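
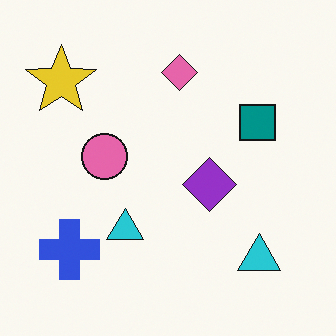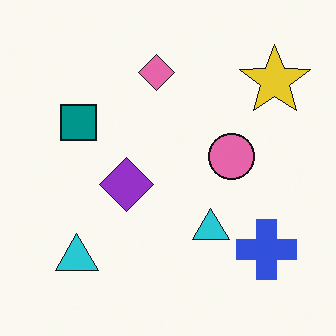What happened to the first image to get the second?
Flipped horizontally (left ↔ right).

The yellow star is in the top-left of the first image and the top-right of the second — shapes on opposite sides of the vertical midline have swapped in a mirror flip.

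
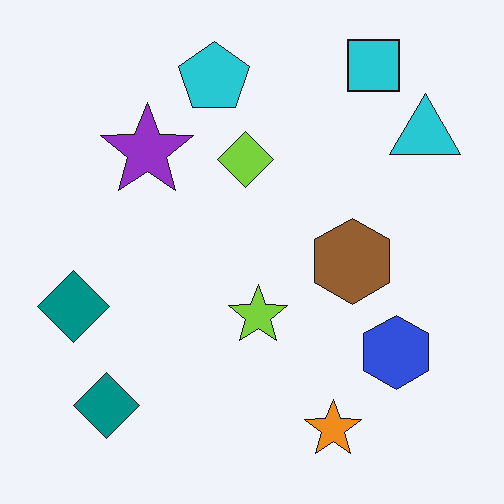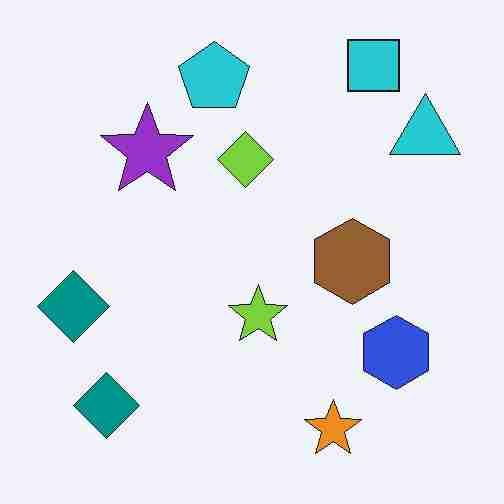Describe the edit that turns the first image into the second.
It was degraded with heavy JPEG compression.

Blocky 8×8 compression artifacts appear around shape edges and the flat background shows ringing — characteristic JPEG degradation.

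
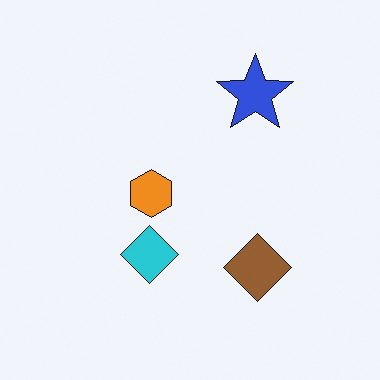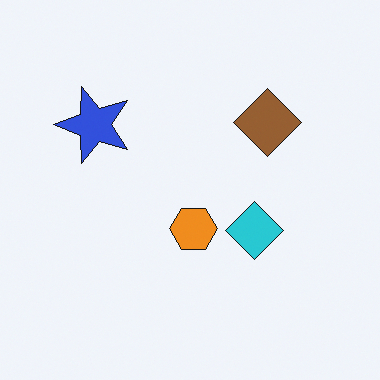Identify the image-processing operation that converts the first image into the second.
This is the original image rotated 90° counter-clockwise.

The blue star sits in the top-right of the first image and the top-left of the second — consistent with a whole-image 90° counter-clockwise rotation.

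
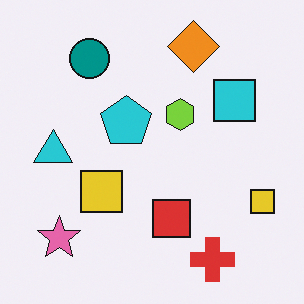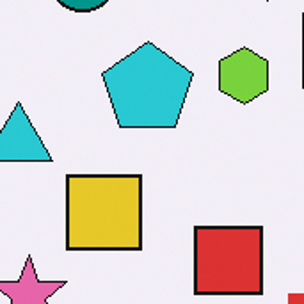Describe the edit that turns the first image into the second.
Cropped tightly and scaled back up.

The visible shapes are larger and the field of view is narrower; shapes near the original edges may be partly or wholly outside the frame — a crop-and-rescale.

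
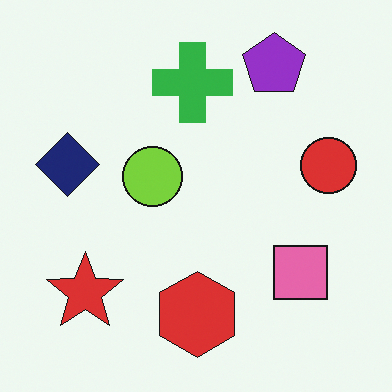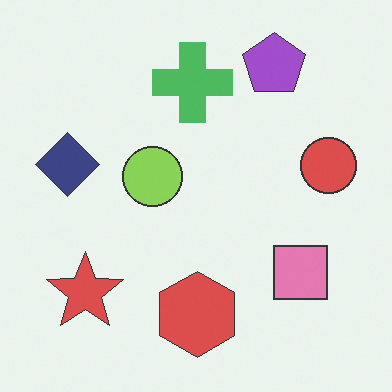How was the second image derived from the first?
This is the original image given slightly reduced contrast.

Tones are pushed toward mid-grey across the whole image — a global contrast change.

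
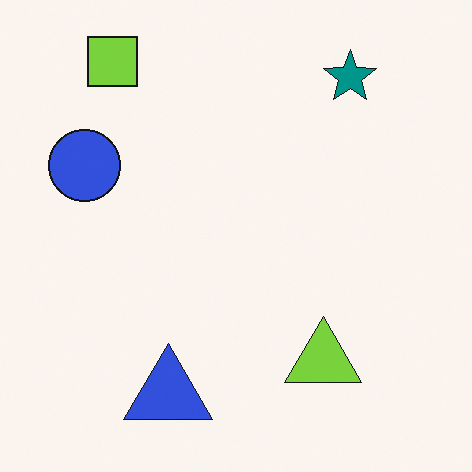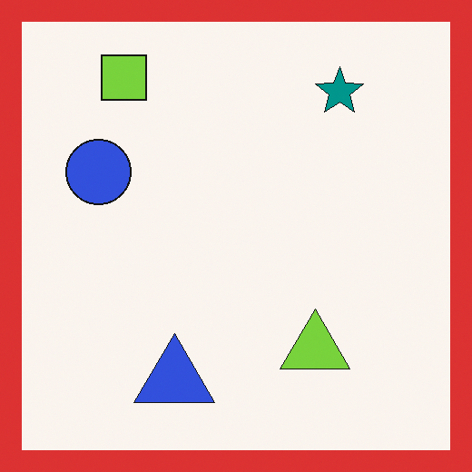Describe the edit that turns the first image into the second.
The transformation is: framed with a red border.

A solid red frame runs around the edge of the second image, with the content slightly shrunk inside it.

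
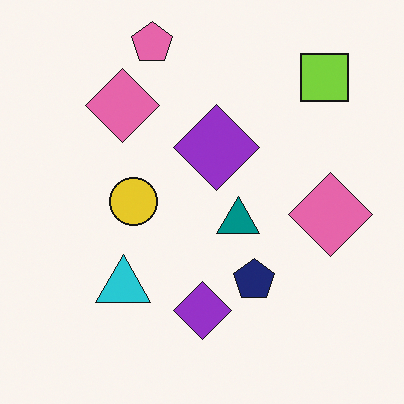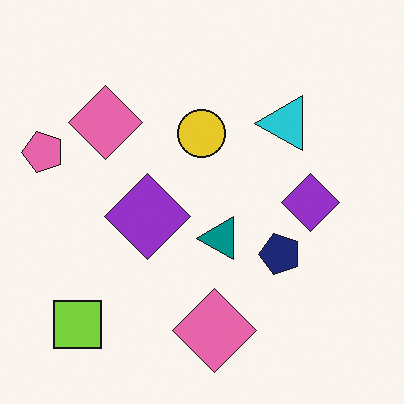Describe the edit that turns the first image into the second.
Transposed (reflected across the top-left ↔ bottom-right diagonal).

Shapes have swapped their row and column positions — what was in the top-right is now in the bottom-left — a diagonal reflection.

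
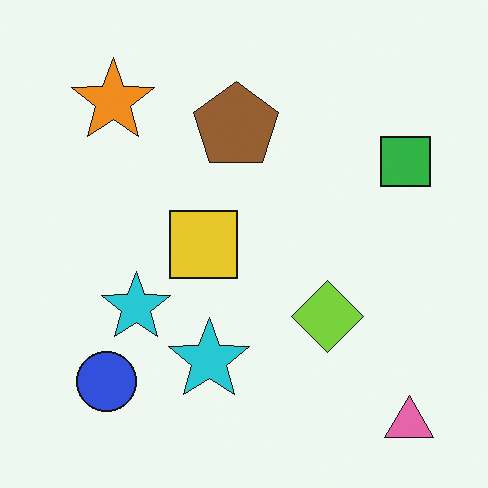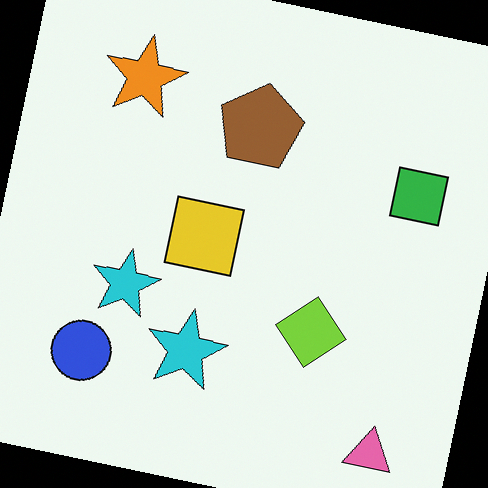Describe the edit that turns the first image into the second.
The image was rotated clockwise by a small amount.

Every shape is tilted by the same angle and the image corners show triangular fill wedges — a whole-image rotation by a non-right angle.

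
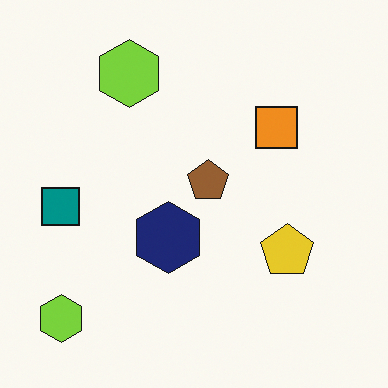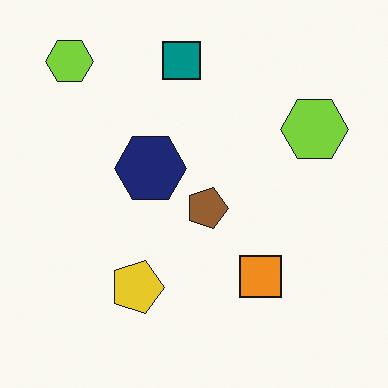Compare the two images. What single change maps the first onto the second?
The image was rotated 90° clockwise.

The teal square sits in the left of the first image and the top of the second — consistent with a whole-image 90° clockwise rotation.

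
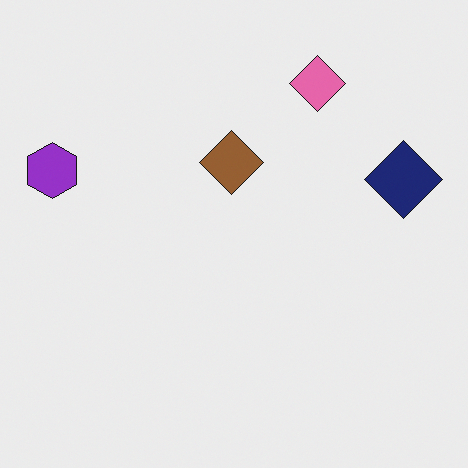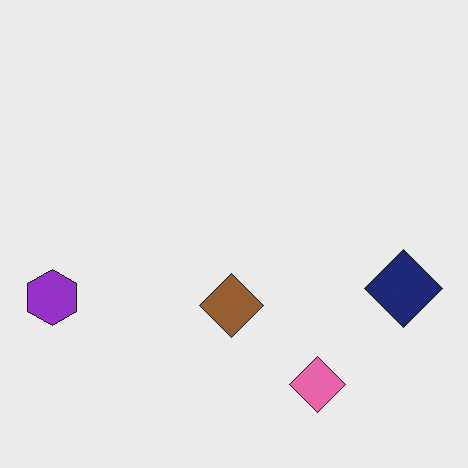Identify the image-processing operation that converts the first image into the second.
Flipped vertically (top ↔ bottom).

The pink diamond is in the top-right of the first image and the bottom-right of the second — shapes on opposite sides of the horizontal midline have swapped in a mirror flip.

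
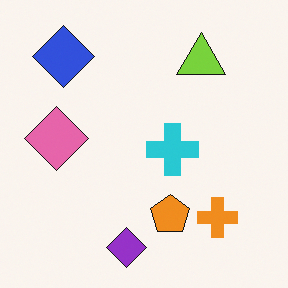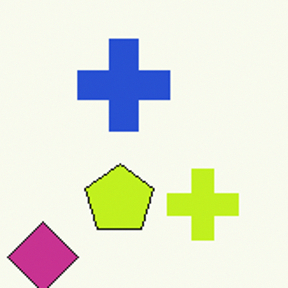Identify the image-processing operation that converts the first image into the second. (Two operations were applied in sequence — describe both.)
The transformation is: hue-shifted by a small amount, then cropped tightly and scaled back up.

Every shape's color has rotated by the same amount around the hue wheel — a uniform hue shift. The visible shapes are larger and the field of view is narrower; shapes near the original edges may be partly or wholly outside the frame — a crop-and-rescale.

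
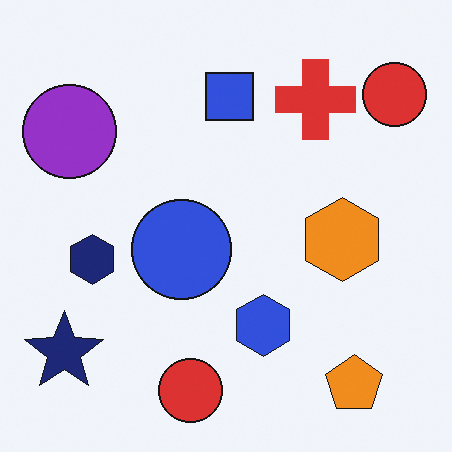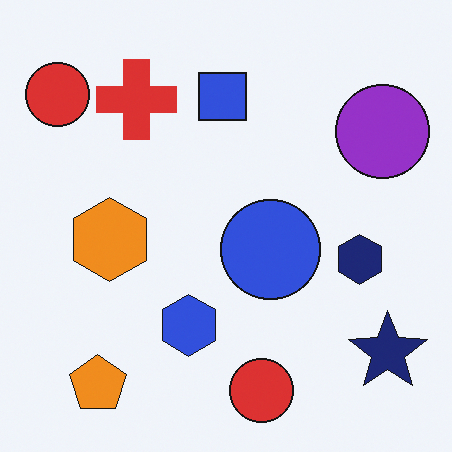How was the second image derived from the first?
The second image is the first flipped horizontally (left ↔ right).

The navy star is in the bottom-left of the first image and the bottom-right of the second — shapes on opposite sides of the vertical midline have swapped in a mirror flip.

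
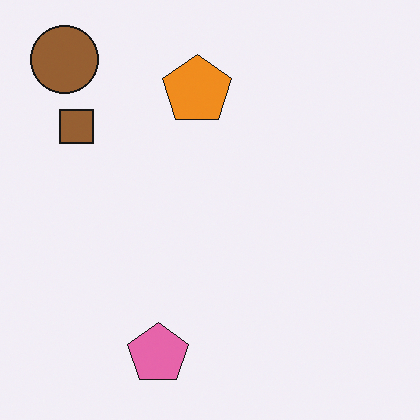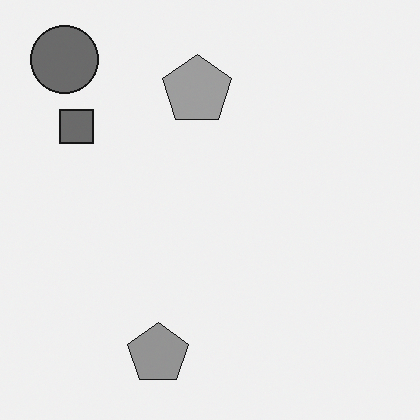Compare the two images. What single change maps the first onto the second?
This is the original image converted to grayscale.

All color is removed — every shape is now a shade of grey.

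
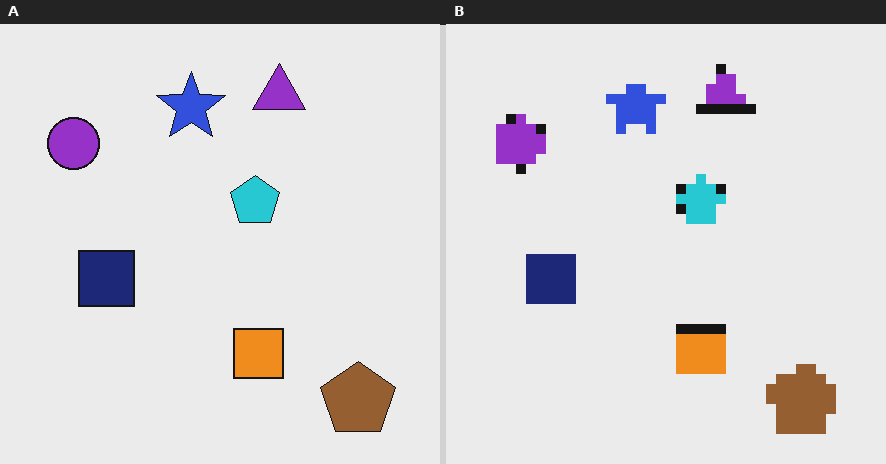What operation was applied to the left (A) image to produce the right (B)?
It was heavily pixelated into large blocks.

Shapes are reduced to large square blocks; fine edges and outlines are lost — a downscale-then-upscale (mosaic) effect.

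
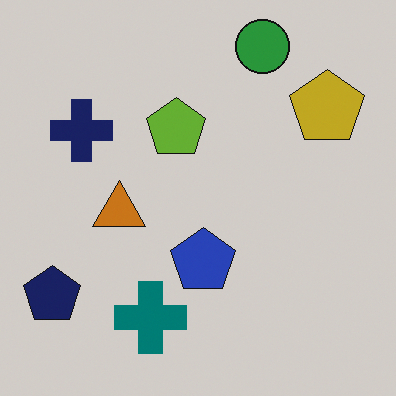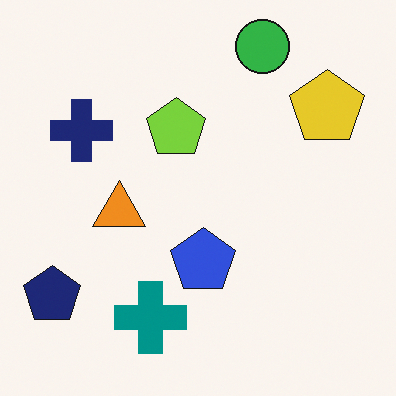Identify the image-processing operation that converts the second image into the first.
Darkened a little.

Every pixel — background and shapes alike — is uniformly darkened.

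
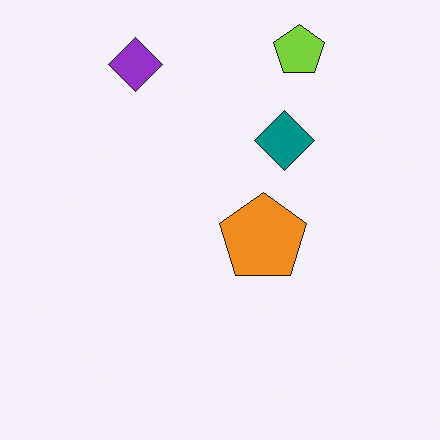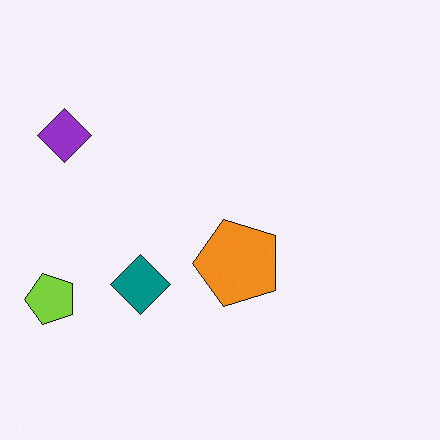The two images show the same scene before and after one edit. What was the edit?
The second image is the first transposed (reflected across the top-left ↔ bottom-right diagonal).

Shapes have swapped their row and column positions — what was in the top-right is now in the bottom-left — a diagonal reflection.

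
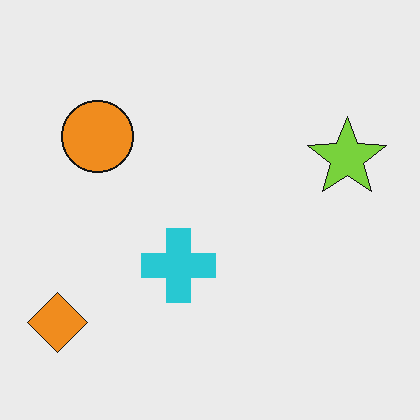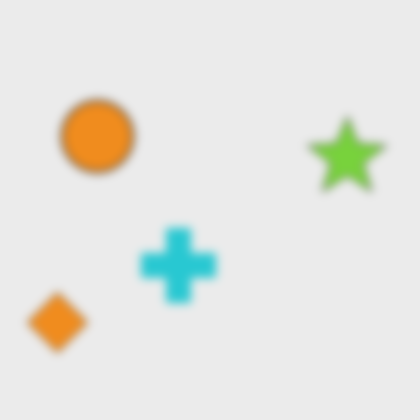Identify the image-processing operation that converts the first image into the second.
Noticeably gaussian-blurred.

Shape edges and outlines are uniformly softened across the whole image.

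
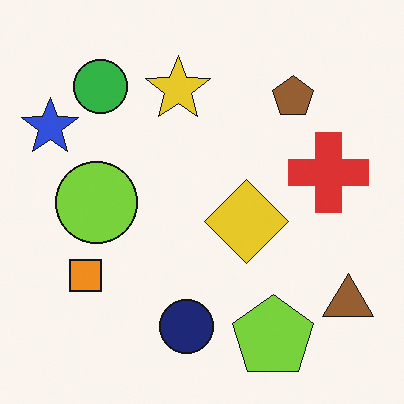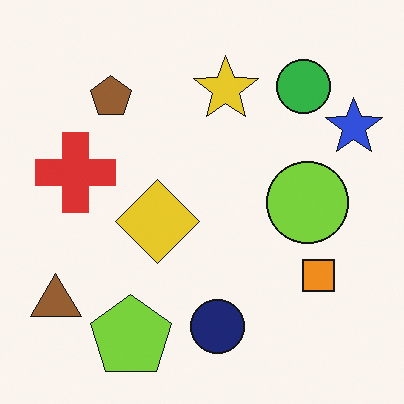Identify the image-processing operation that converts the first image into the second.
The transformation is: flipped horizontally (left ↔ right).

The blue star is in the top-left of the first image and the top-right of the second — shapes on opposite sides of the vertical midline have swapped in a mirror flip.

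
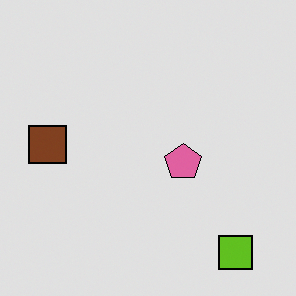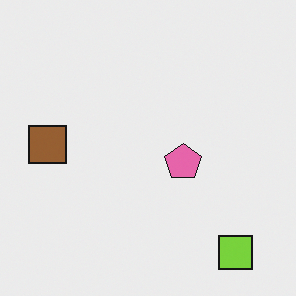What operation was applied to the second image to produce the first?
Moderately posterized.

Each flat color has snapped to a coarser quantized level — most visibly, the near-white background has dropped to a flat grey.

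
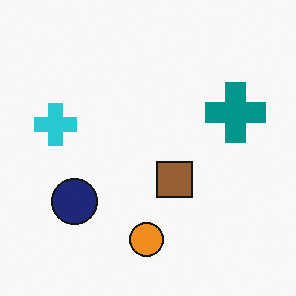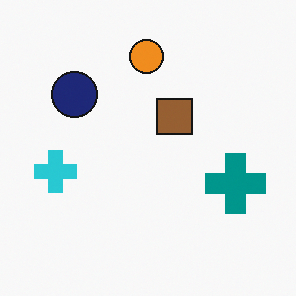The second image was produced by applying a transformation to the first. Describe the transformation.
The second image is the first flipped vertically (top ↔ bottom).

The orange circle is in the bottom of the first image and the top of the second — shapes on opposite sides of the horizontal midline have swapped in a mirror flip.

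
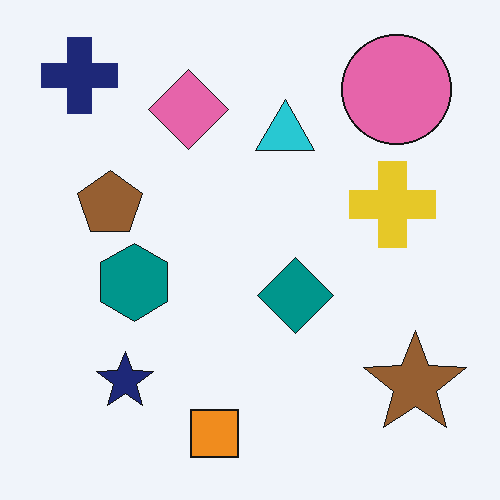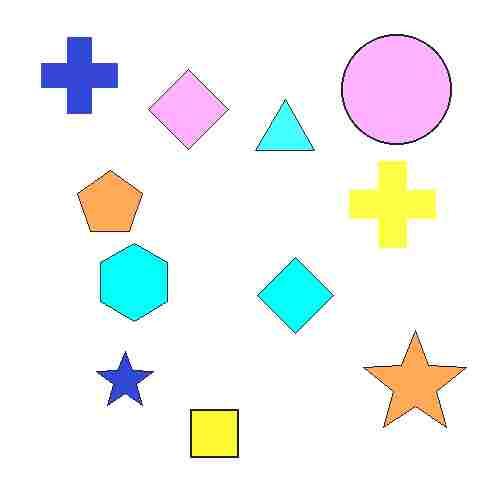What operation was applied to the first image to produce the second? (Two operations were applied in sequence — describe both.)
Noticeably brightened, then heavily JPEG-compressed with obvious blocking artifacts.

Every pixel — background and shapes alike — is uniformly brightened. Blocky 8×8 compression artifacts appear around shape edges and the flat background shows ringing — characteristic JPEG degradation.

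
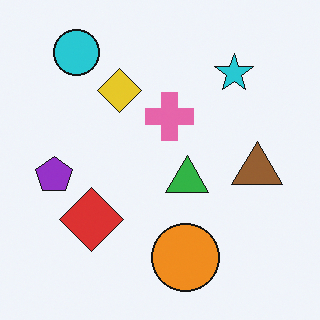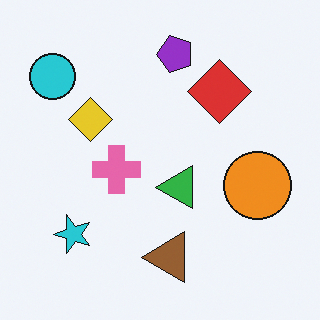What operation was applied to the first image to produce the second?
Transposed (reflected across the top-left ↔ bottom-right diagonal).

Shapes have swapped their row and column positions — what was in the top-right is now in the bottom-left — a diagonal reflection.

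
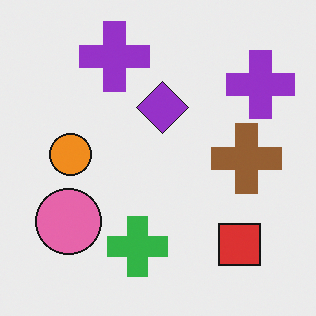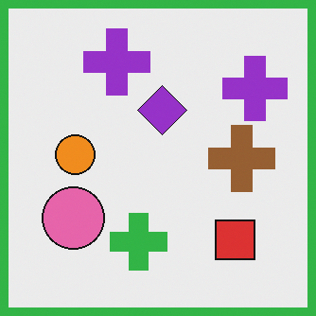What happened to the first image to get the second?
The image was framed with a green border.

A solid green frame runs around the edge of the second image, with the content slightly shrunk inside it.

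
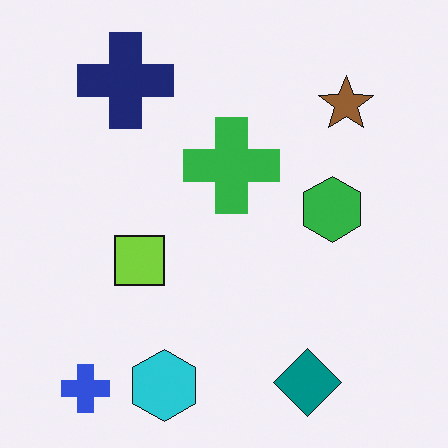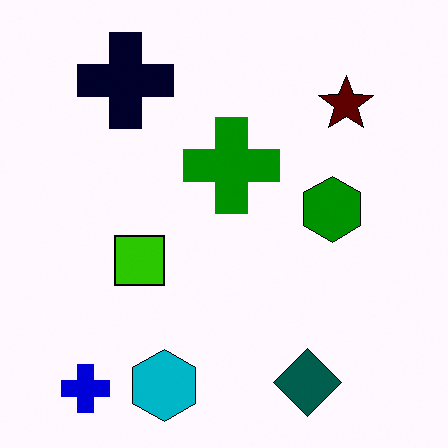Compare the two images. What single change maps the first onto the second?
The transformation is: given much higher contrast.

Tones are pushed away from mid-grey across the whole image — a global contrast change.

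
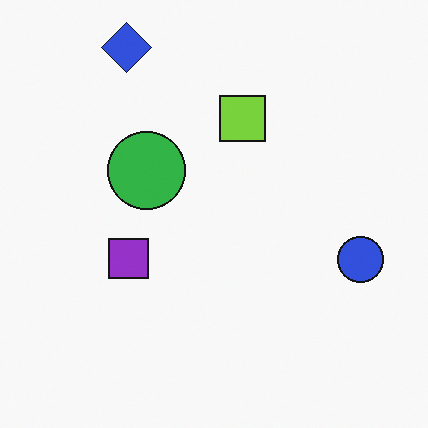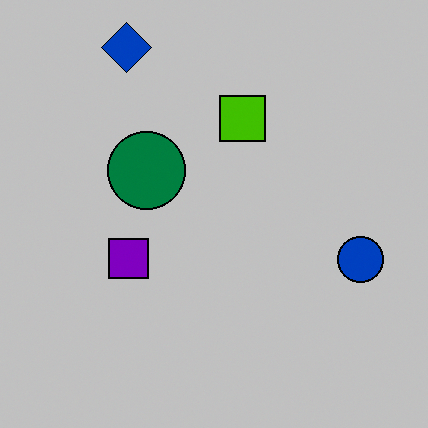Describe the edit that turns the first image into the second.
The second image is the first aggressively posterized.

Each flat color has snapped to a coarser quantized level — most visibly, the near-white background has dropped to a flat grey.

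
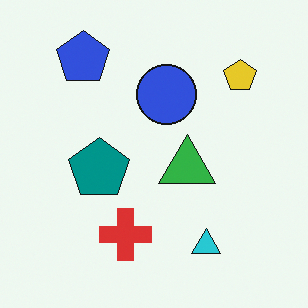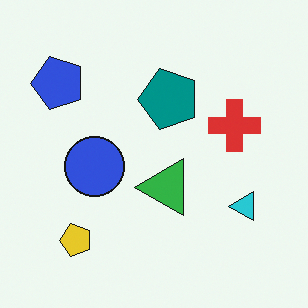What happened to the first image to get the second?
The transformation is: transposed (reflected across the top-left ↔ bottom-right diagonal).

Shapes have swapped their row and column positions — what was in the top-right is now in the bottom-left — a diagonal reflection.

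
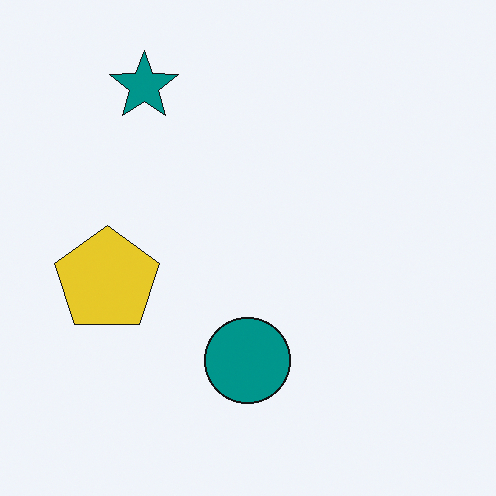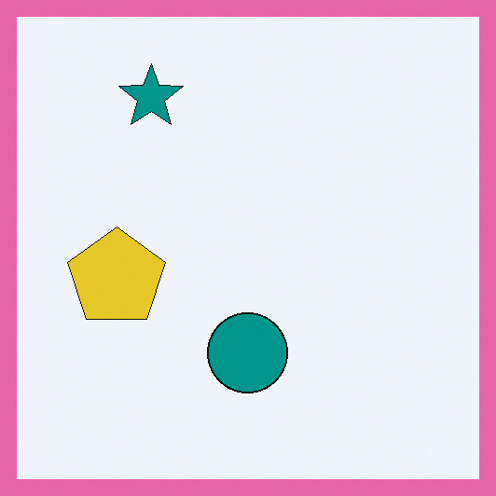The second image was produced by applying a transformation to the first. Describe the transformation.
The image was framed with a pink border.

A solid pink frame runs around the edge of the second image, with the content slightly shrunk inside it.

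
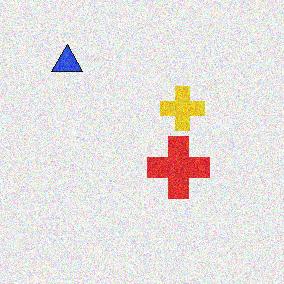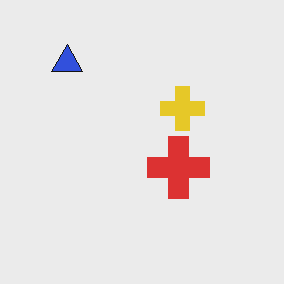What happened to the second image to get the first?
The transformation is: degraded with moderate additive noise.

Random speckle covers the whole image, including the flat background.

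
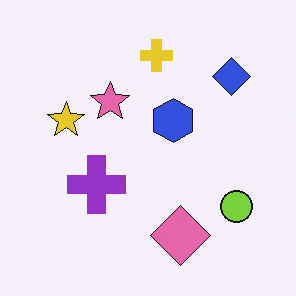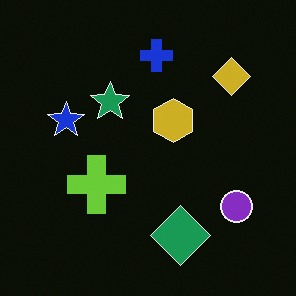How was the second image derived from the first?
The second image is the first color-inverted (negative).

The light background has become dark and every shape's color is its complement — a photographic negative.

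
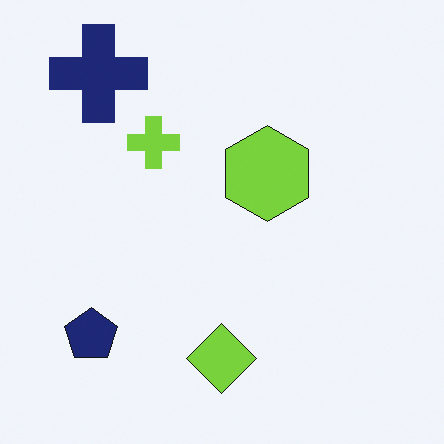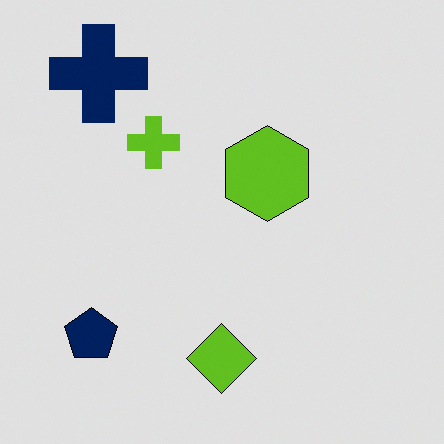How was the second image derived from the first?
It was posterized to a reduced palette.

Each flat color has snapped to a coarser quantized level — most visibly, the near-white background has dropped to a flat grey.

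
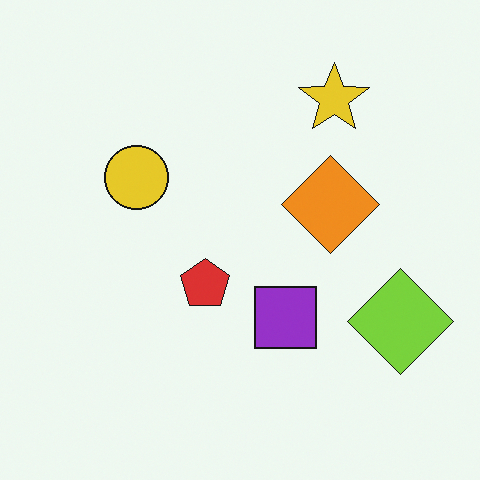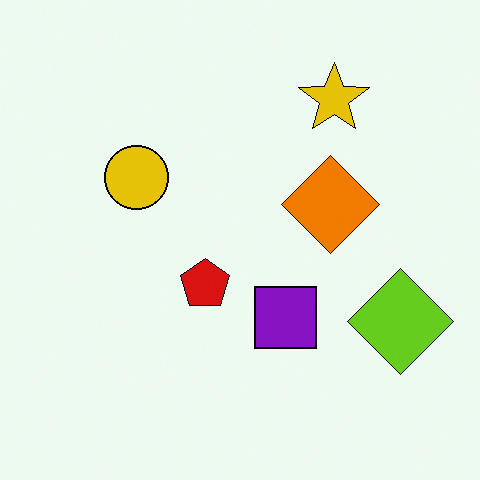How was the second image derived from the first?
Given slightly increased contrast.

Tones are pushed away from mid-grey across the whole image — a global contrast change.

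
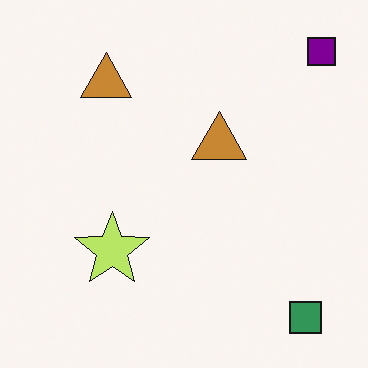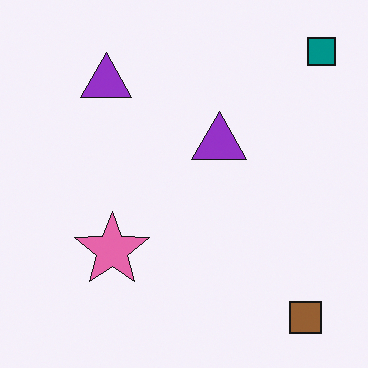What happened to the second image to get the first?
It was hue-shifted by a moderate amount.

Every shape's color has rotated by the same amount around the hue wheel — a uniform hue shift.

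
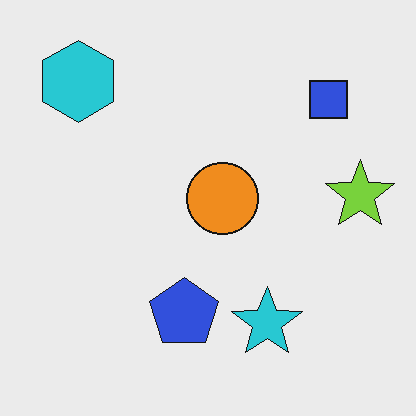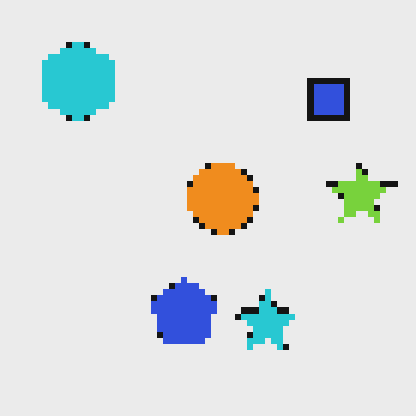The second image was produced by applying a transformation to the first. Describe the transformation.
The second image is the first moderately pixelated.

Shapes are reduced to large square blocks; fine edges and outlines are lost — a downscale-then-upscale (mosaic) effect.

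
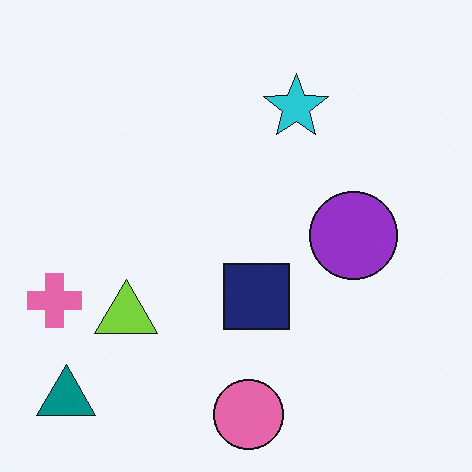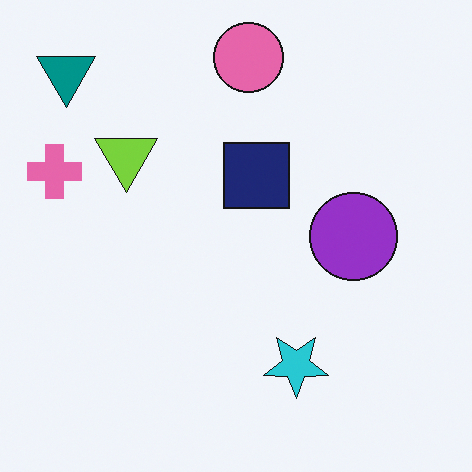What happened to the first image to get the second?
The image was flipped vertically (top ↔ bottom).

The pink circle is in the bottom of the first image and the top of the second — shapes on opposite sides of the horizontal midline have swapped in a mirror flip.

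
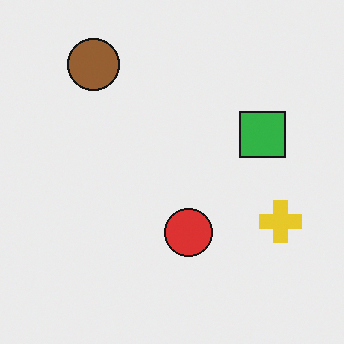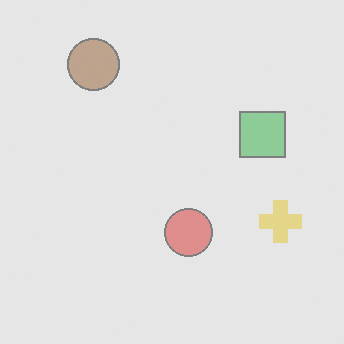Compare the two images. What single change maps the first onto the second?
This is the original image washed out (contrast reduced).

Tones are pushed toward mid-grey across the whole image — a global contrast change.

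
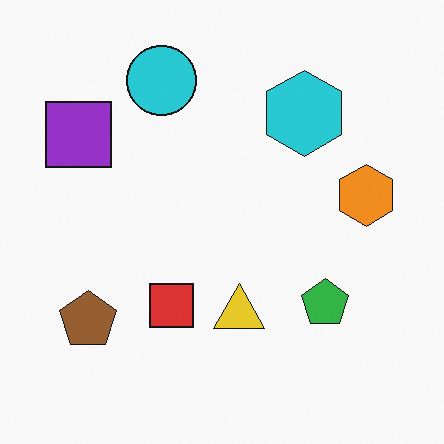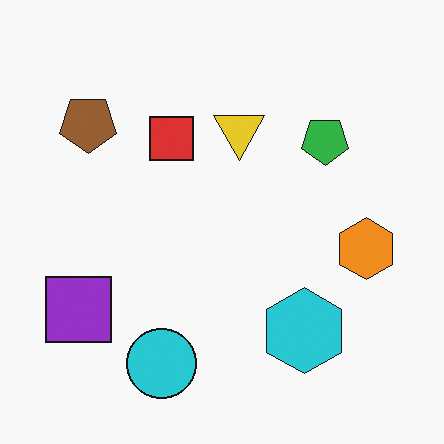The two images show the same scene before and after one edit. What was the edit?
Flipped vertically (top ↔ bottom).

The cyan circle is in the top of the first image and the bottom of the second — shapes on opposite sides of the horizontal midline have swapped in a mirror flip.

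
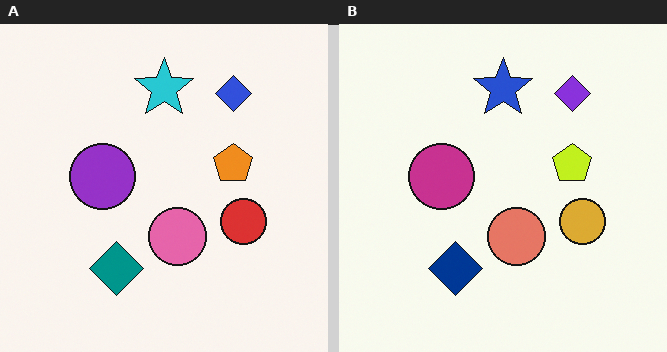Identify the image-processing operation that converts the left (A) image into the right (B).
The transformation is: hue-shifted by a small amount.

Every shape's color has rotated by the same amount around the hue wheel — a uniform hue shift.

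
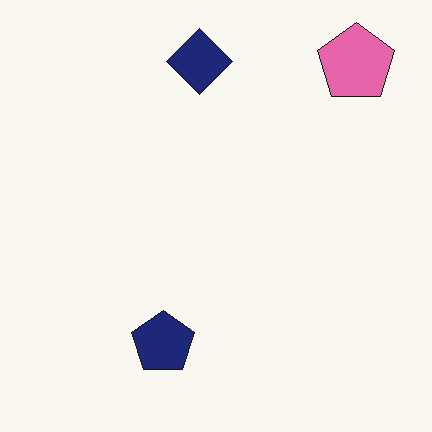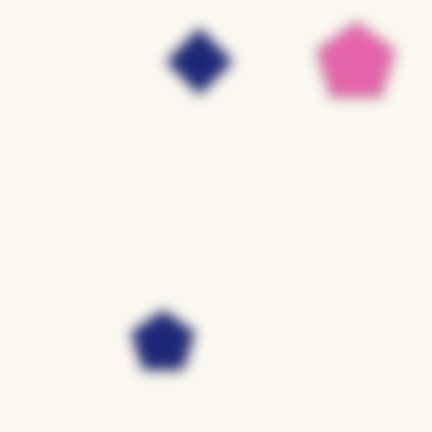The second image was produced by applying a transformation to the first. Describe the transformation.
It was strongly gaussian-blurred.

Shape edges and outlines are uniformly softened across the whole image.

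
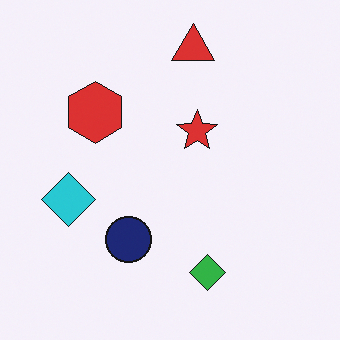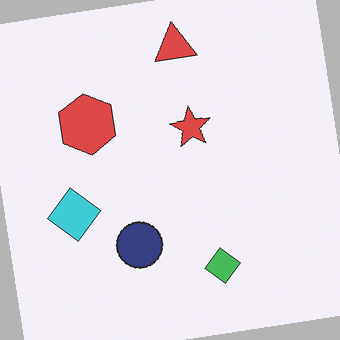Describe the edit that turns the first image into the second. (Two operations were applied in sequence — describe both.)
This is the original image given slightly reduced contrast, then rotated counter-clockwise by a few degrees.

Tones are pushed toward mid-grey across the whole image — a global contrast change. Every shape is tilted by the same angle and the image corners show triangular fill wedges — a whole-image rotation by a non-right angle.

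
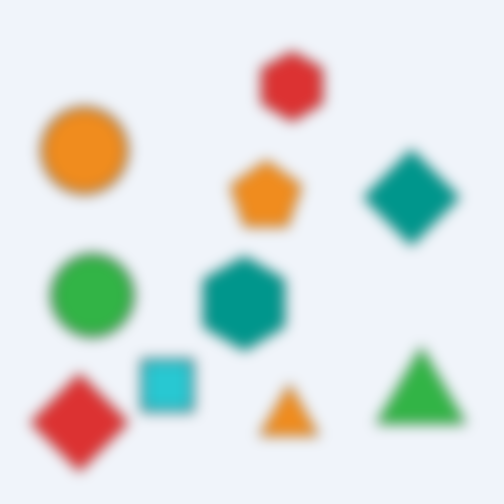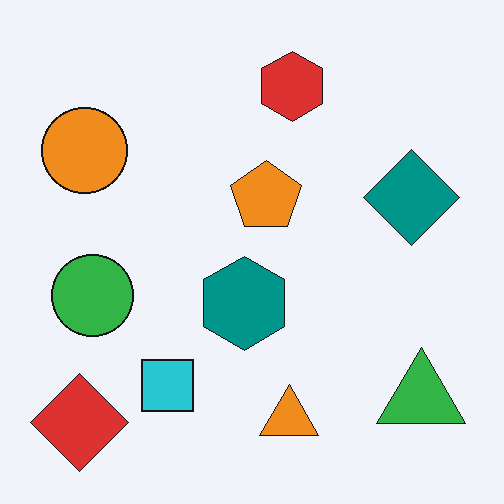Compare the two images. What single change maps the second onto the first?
The image was heavily blurred.

Shape edges and outlines are uniformly softened across the whole image.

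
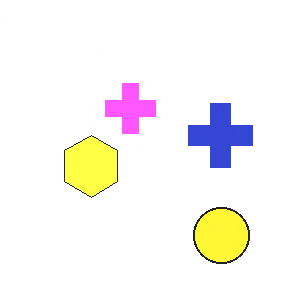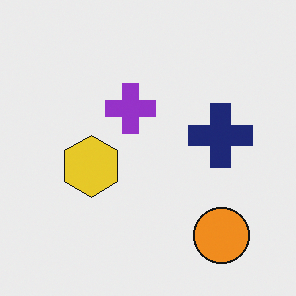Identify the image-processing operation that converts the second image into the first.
The first image is the second substantially brightened.

Every pixel — background and shapes alike — is uniformly brightened.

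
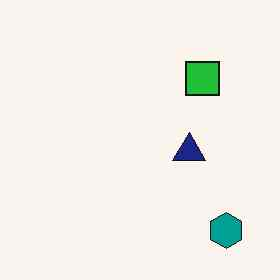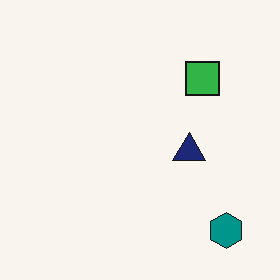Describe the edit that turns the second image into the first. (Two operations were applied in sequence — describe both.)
The transformation is: slightly oversaturated, then given moderate JPEG compression.

All colors are more vivid — a global saturation change. Blocky 8×8 compression artifacts appear around shape edges and the flat background shows ringing — characteristic JPEG degradation.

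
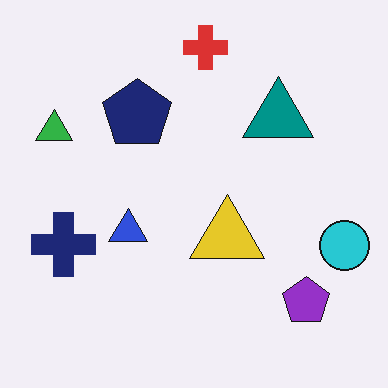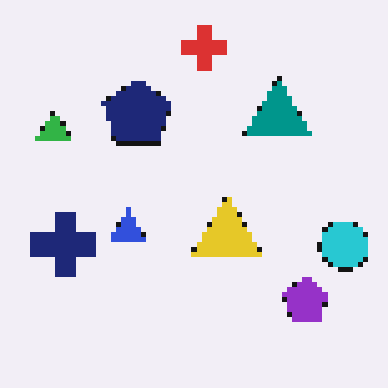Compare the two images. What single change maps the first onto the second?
The second image is the first mildly pixelated.

Shapes are reduced to large square blocks; fine edges and outlines are lost — a downscale-then-upscale (mosaic) effect.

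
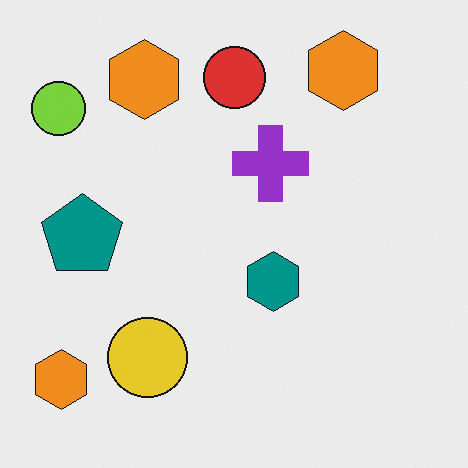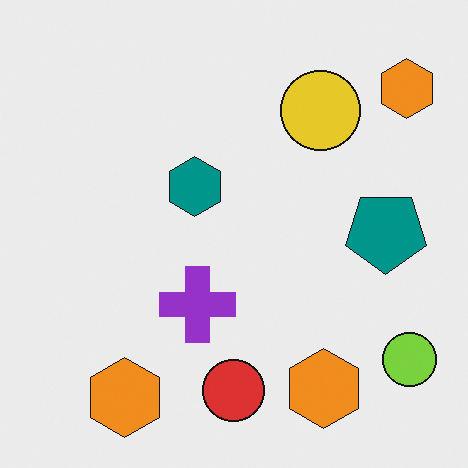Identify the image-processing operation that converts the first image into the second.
This is the original image rotated 180°.

The lime circle sits in the top-left of the first image and the bottom-right of the second — consistent with a whole-image 180° rotation.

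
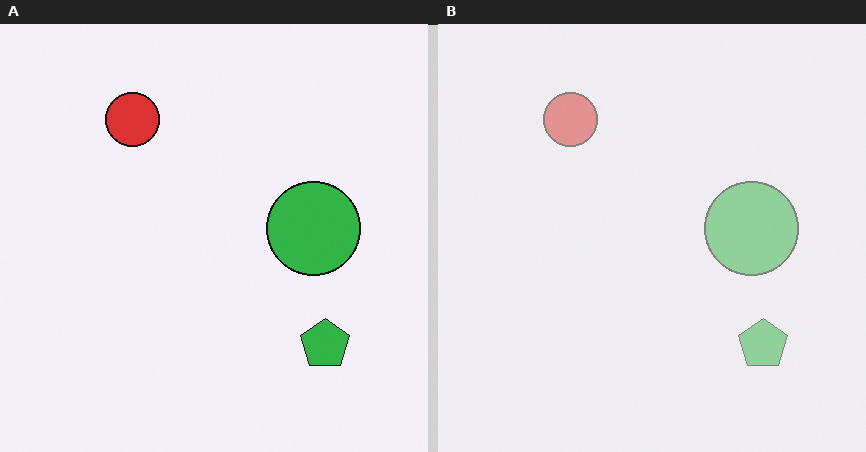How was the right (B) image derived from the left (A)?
It was washed out (contrast reduced).

Tones are pushed toward mid-grey across the whole image — a global contrast change.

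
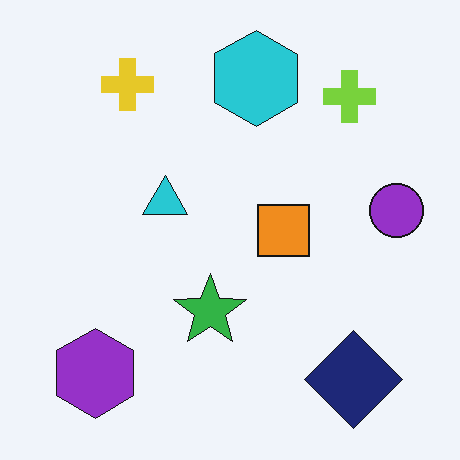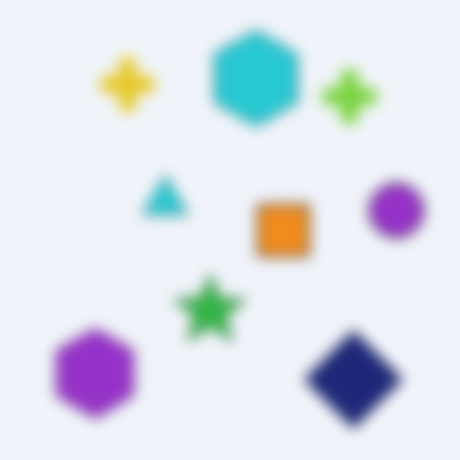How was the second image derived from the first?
The second image is the first heavily blurred.

Shape edges and outlines are uniformly softened across the whole image.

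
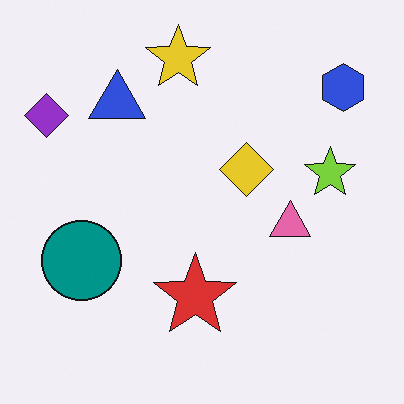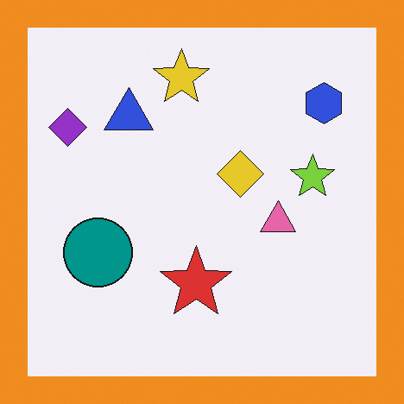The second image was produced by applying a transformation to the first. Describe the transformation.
This is the original image framed with a orange border.

A solid orange frame runs around the edge of the second image, with the content slightly shrunk inside it.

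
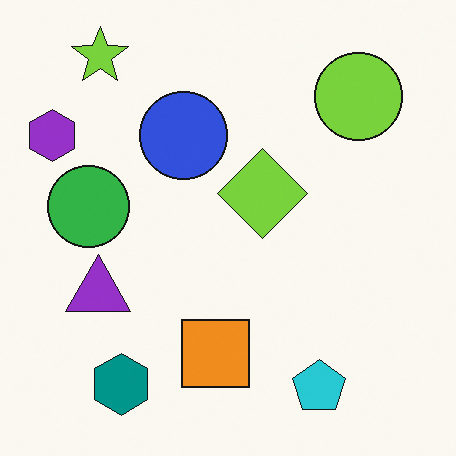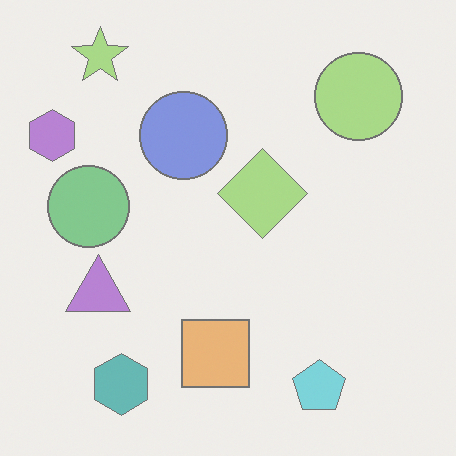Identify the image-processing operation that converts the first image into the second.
The transformation is: given much lower contrast.

Tones are pushed toward mid-grey across the whole image — a global contrast change.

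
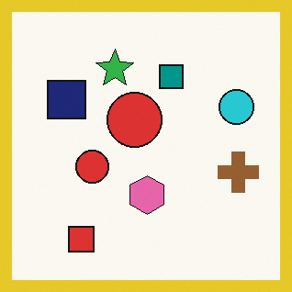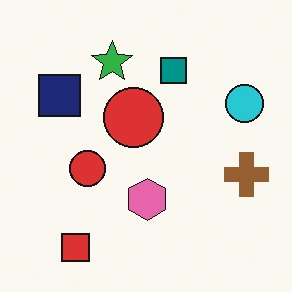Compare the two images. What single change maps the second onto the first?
The image was framed with a yellow border.

A solid yellow frame runs around the edge of the first image, with the content slightly shrunk inside it.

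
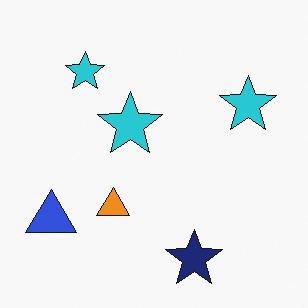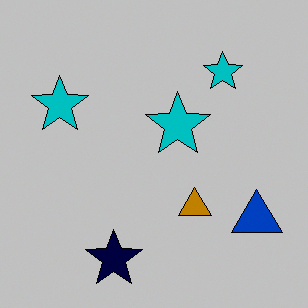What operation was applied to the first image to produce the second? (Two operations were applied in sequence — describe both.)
The second image is the first flipped horizontally (left ↔ right), then heavily posterized to just a handful of flat colors.

The blue triangle is in the bottom-left of the first image and the bottom-right of the second — shapes on opposite sides of the vertical midline have swapped in a mirror flip. Each flat color has snapped to a coarser quantized level — most visibly, the near-white background has dropped to a flat grey.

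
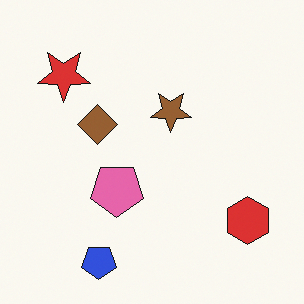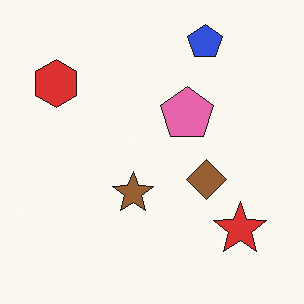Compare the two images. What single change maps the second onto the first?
The image was rotated 180°.

The blue pentagon sits in the top-right of the second image and the bottom-left of the first — consistent with a whole-image 180° rotation.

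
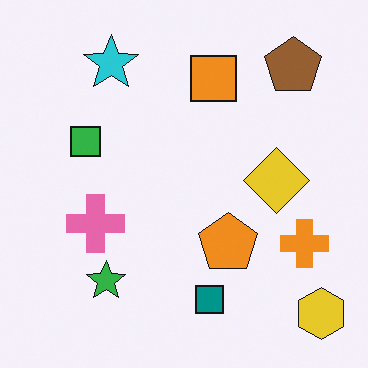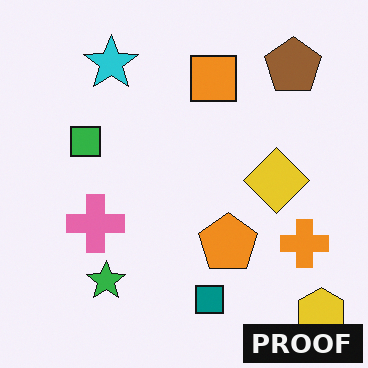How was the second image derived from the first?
The image was watermarked with the text "PROOF" in the lower-right corner.

A dark label reading "PROOF" appears in the lower-right corner.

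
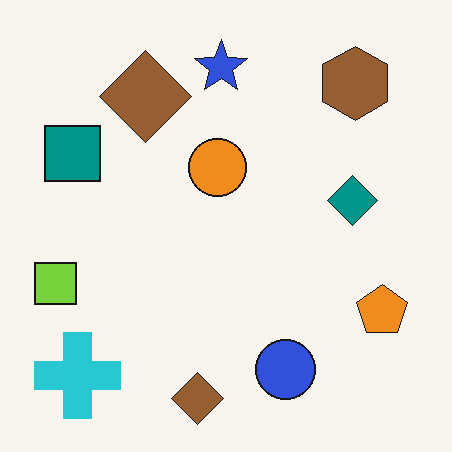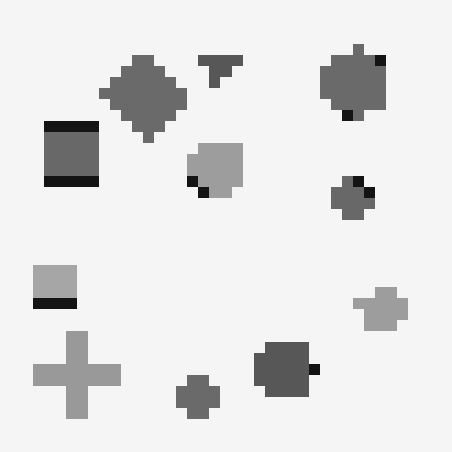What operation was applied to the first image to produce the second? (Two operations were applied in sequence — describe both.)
It was heavily pixelated into large blocks, then converted to grayscale.

Shapes are reduced to large square blocks; fine edges and outlines are lost — a downscale-then-upscale (mosaic) effect. All color is removed — every shape is now a shade of grey.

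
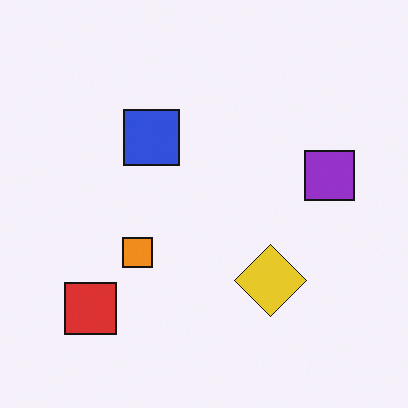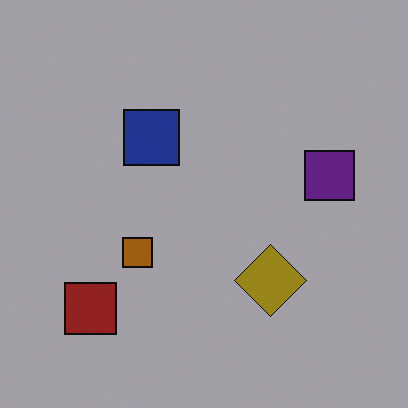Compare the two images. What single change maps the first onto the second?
The transformation is: darkened a lot.

Every pixel — background and shapes alike — is uniformly darkened.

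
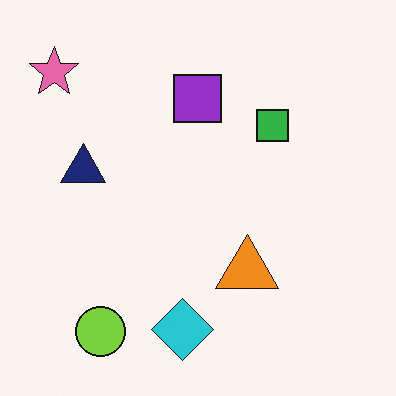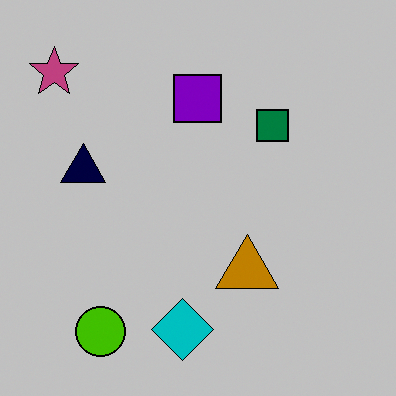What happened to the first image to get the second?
It was aggressively posterized.

Each flat color has snapped to a coarser quantized level — most visibly, the near-white background has dropped to a flat grey.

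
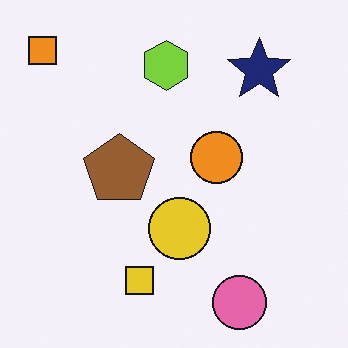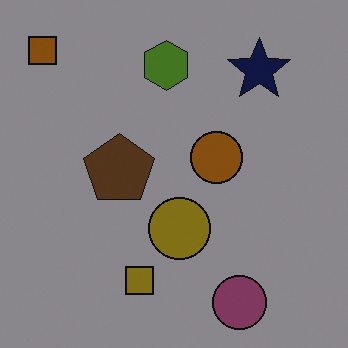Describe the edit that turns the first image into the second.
The image was substantially darkened.

Every pixel — background and shapes alike — is uniformly darkened.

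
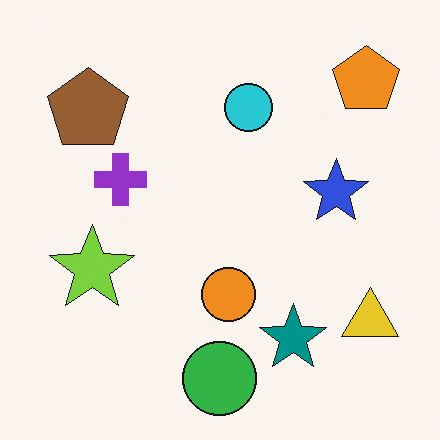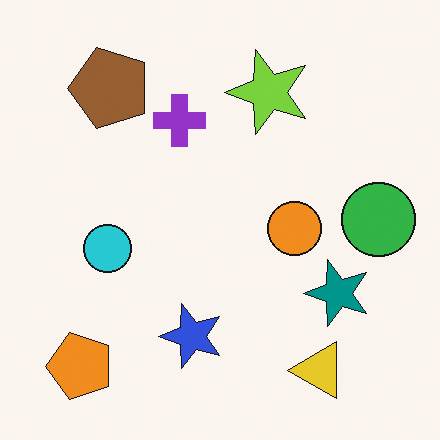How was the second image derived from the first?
Transposed (reflected across the top-left ↔ bottom-right diagonal).

Shapes have swapped their row and column positions — what was in the top-right is now in the bottom-left — a diagonal reflection.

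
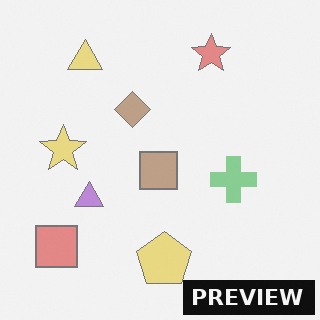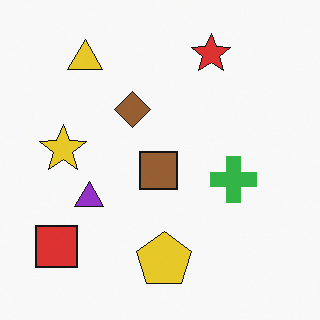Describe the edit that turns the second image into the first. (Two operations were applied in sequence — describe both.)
This is the original image given much lower contrast, then watermarked with the text "PREVIEW" in the lower-right corner.

Tones are pushed toward mid-grey across the whole image — a global contrast change. A dark label reading "PREVIEW" appears in the lower-right corner.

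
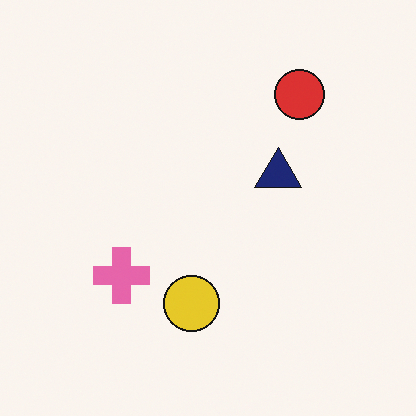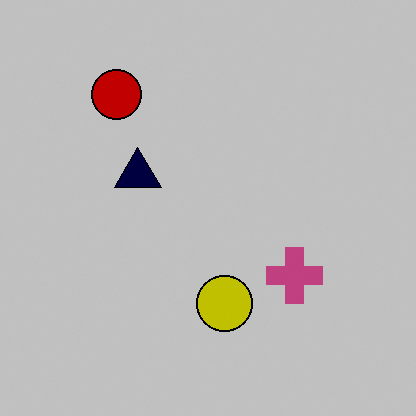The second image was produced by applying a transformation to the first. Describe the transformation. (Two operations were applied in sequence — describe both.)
This is the original image aggressively posterized, then flipped horizontally (left ↔ right).

Each flat color has snapped to a coarser quantized level — most visibly, the near-white background has dropped to a flat grey. The red circle is in the top-right of the first image and the top-left of the second — shapes on opposite sides of the vertical midline have swapped in a mirror flip.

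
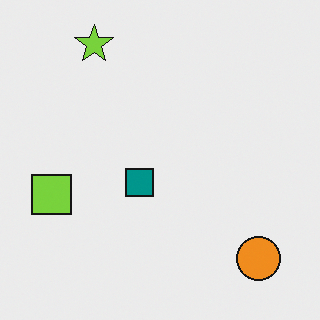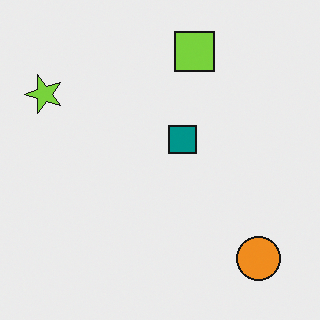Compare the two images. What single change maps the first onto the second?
It was transposed (reflected across the top-left ↔ bottom-right diagonal).

Shapes have swapped their row and column positions — what was in the top-right is now in the bottom-left — a diagonal reflection.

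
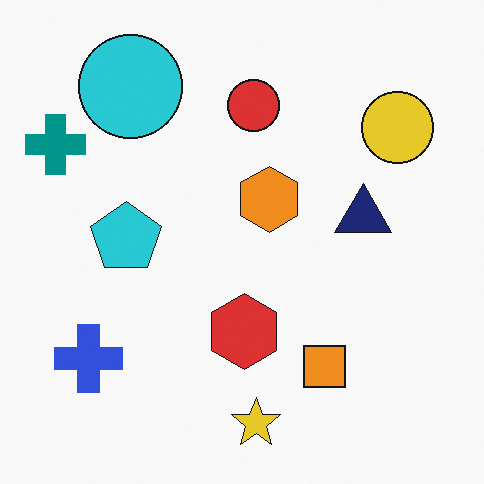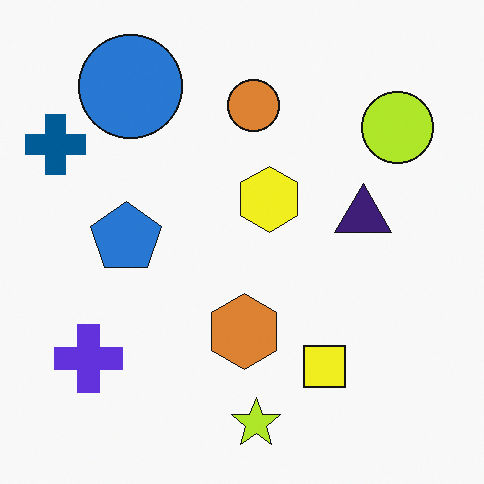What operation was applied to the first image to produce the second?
The second image is the first hue-shifted slightly.

Every shape's color has rotated by the same amount around the hue wheel — a uniform hue shift.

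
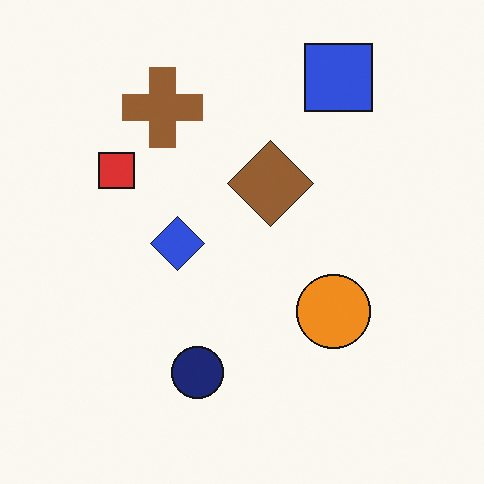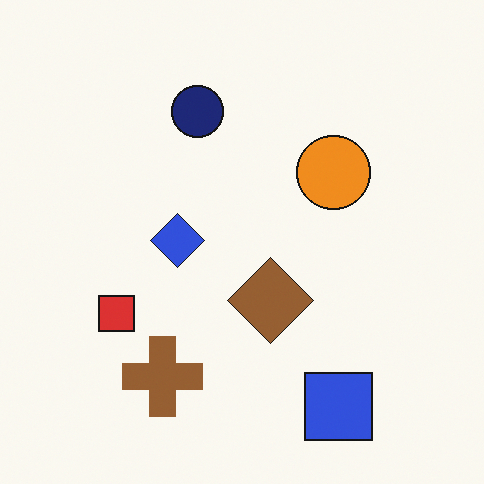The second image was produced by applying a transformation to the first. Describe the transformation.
It was flipped vertically (top ↔ bottom).

The blue square is in the top-right of the first image and the bottom-right of the second — shapes on opposite sides of the horizontal midline have swapped in a mirror flip.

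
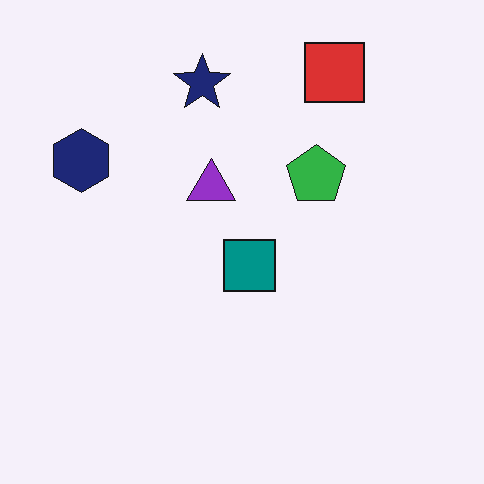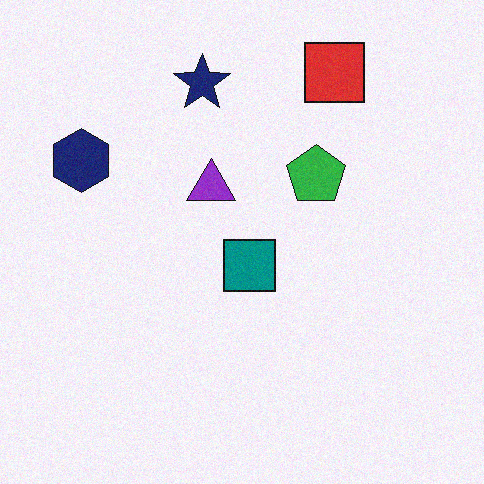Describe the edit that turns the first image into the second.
It was degraded with light additive noise.

Random speckle covers the whole image, including the flat background.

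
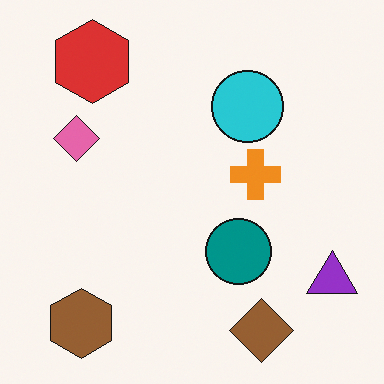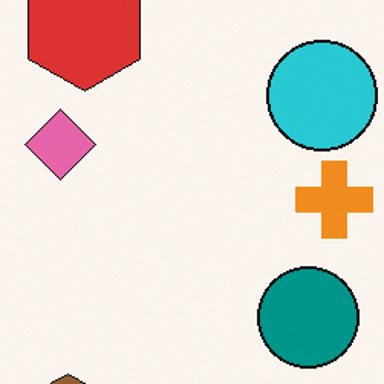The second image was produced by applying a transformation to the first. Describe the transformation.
This is the original image cropped slightly and scaled back up.

The visible shapes are larger and the field of view is narrower; shapes near the original edges may be partly or wholly outside the frame — a crop-and-rescale.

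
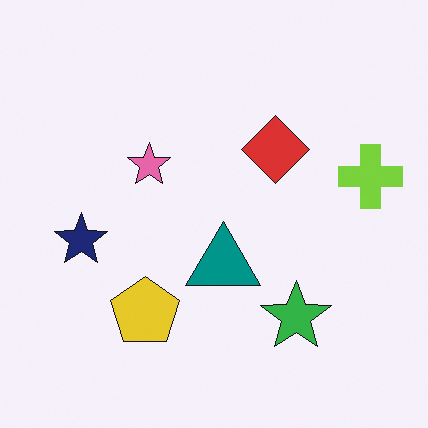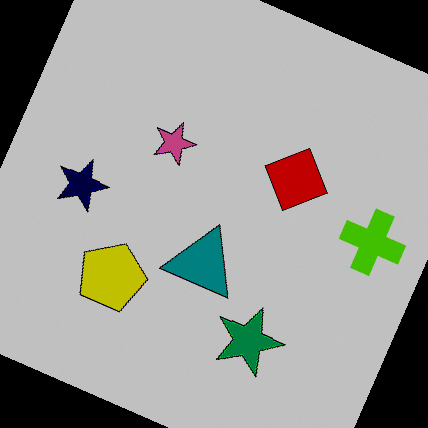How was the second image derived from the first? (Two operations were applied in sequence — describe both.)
The image was rotated clockwise by a moderate amount, then heavily posterized to just a handful of flat colors.

Every shape is tilted by the same angle and the image corners show triangular fill wedges — a whole-image rotation by a non-right angle. Each flat color has snapped to a coarser quantized level — most visibly, the near-white background has dropped to a flat grey.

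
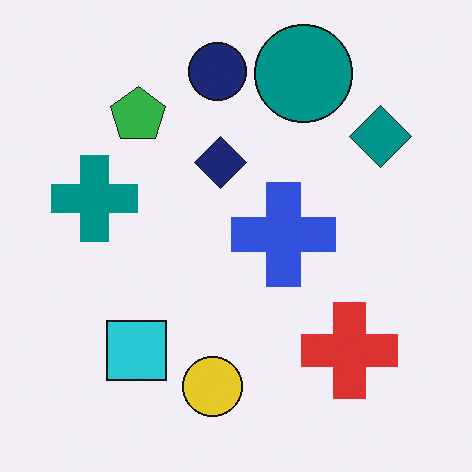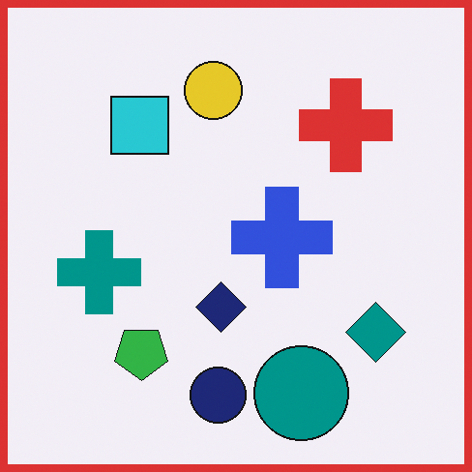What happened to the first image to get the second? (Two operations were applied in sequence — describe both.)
This is the original image flipped vertically (top ↔ bottom), then framed with a red border.

The navy circle is in the top of the first image and the bottom of the second — shapes on opposite sides of the horizontal midline have swapped in a mirror flip. A solid red frame runs around the edge of the second image, with the content slightly shrunk inside it.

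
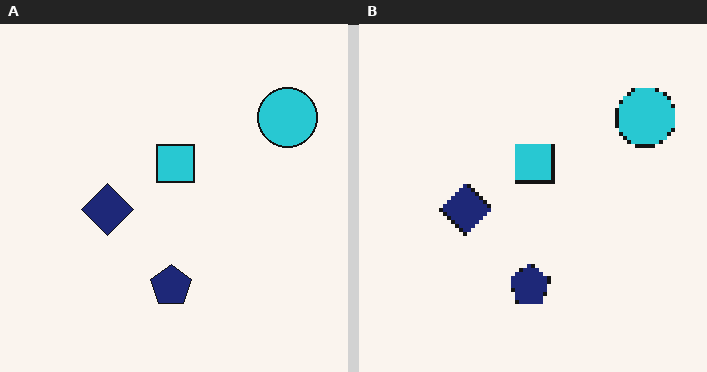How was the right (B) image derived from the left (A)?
The right (B) image is the left (A) lightly pixelated (a mild mosaic effect).

Shapes are reduced to large square blocks; fine edges and outlines are lost — a downscale-then-upscale (mosaic) effect.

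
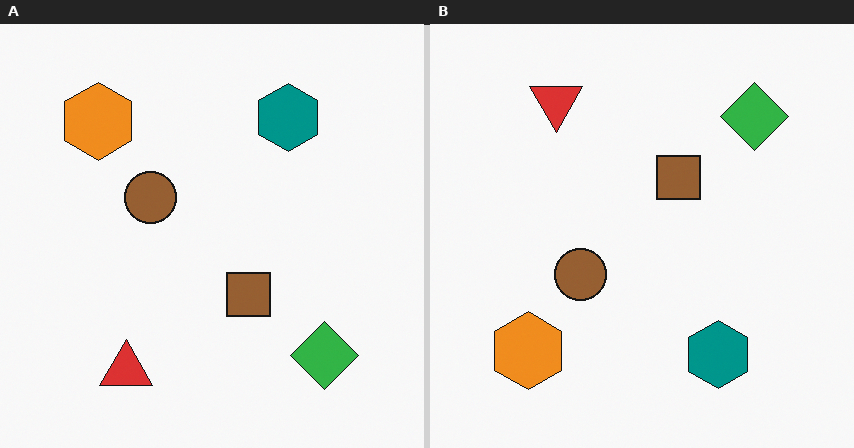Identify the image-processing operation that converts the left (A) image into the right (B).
Flipped vertically (top ↔ bottom).

The red triangle is in the bottom-left of the left (A) image and the top-left of the right (B) — shapes on opposite sides of the horizontal midline have swapped in a mirror flip.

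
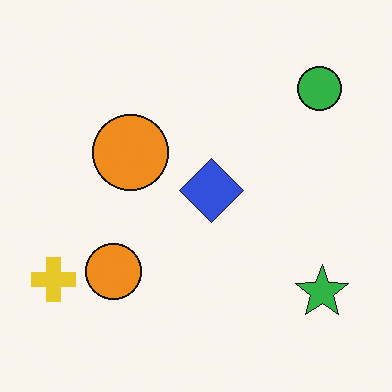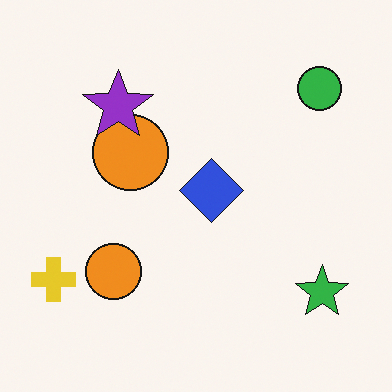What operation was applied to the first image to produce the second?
The second image is the first overlaid with an additional purple star.

A purple star appears in the second image that is absent from the first.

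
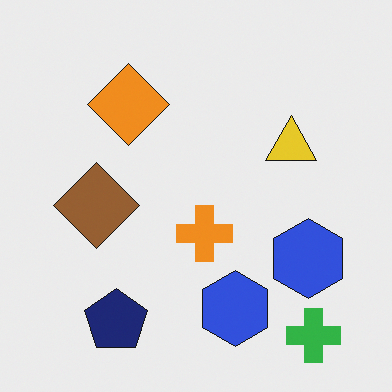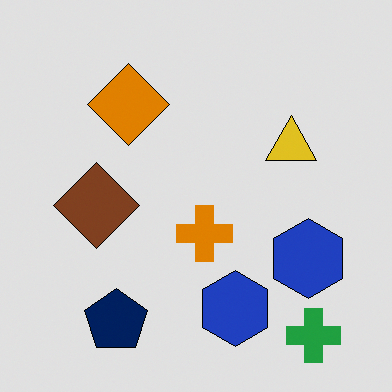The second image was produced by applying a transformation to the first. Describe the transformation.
The second image is the first moderately posterized.

Each flat color has snapped to a coarser quantized level — most visibly, the near-white background has dropped to a flat grey.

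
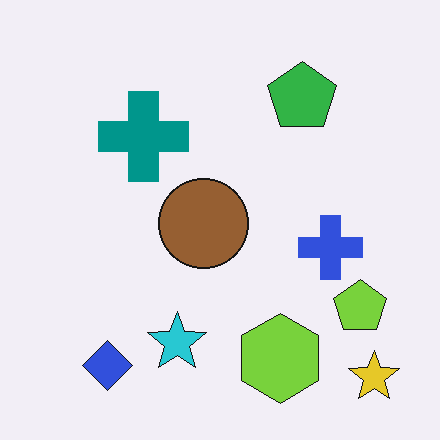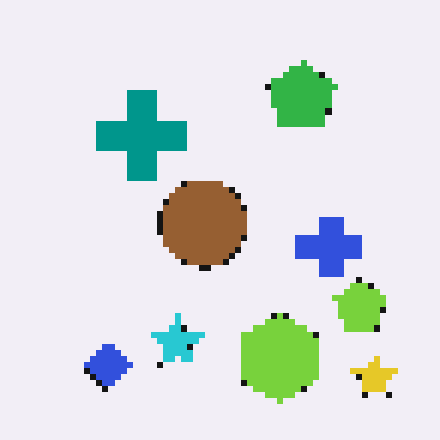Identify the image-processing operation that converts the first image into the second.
This is the original image pixelated into visible square blocks.

Shapes are reduced to large square blocks; fine edges and outlines are lost — a downscale-then-upscale (mosaic) effect.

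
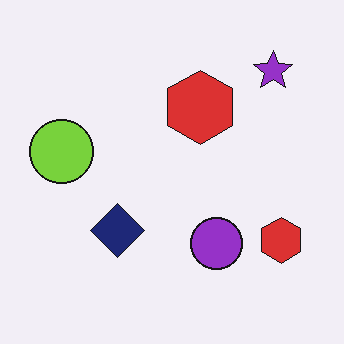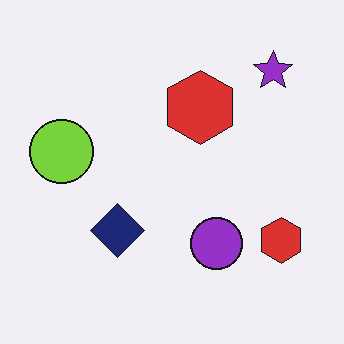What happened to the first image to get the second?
Given moderate JPEG compression.

Blocky 8×8 compression artifacts appear around shape edges and the flat background shows ringing — characteristic JPEG degradation.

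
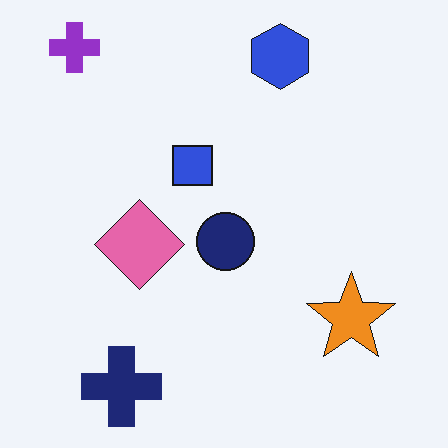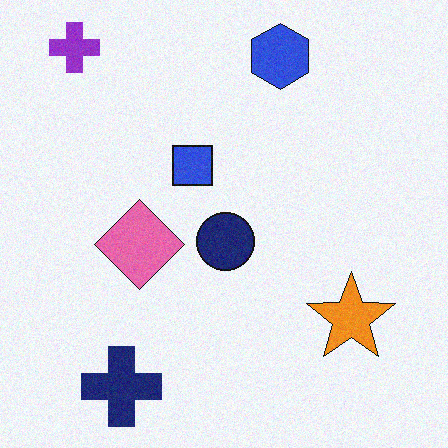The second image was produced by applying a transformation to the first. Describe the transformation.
The transformation is: degraded with light additive noise.

Random speckle covers the whole image, including the flat background.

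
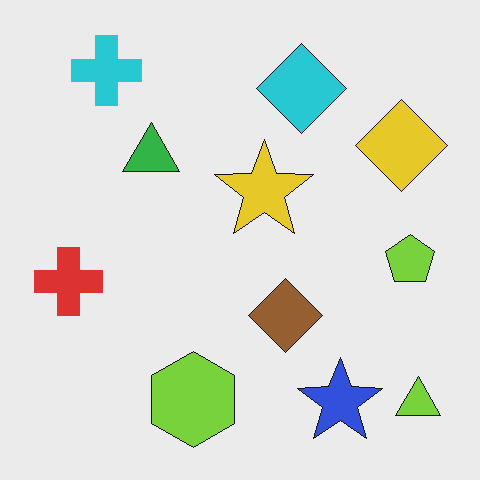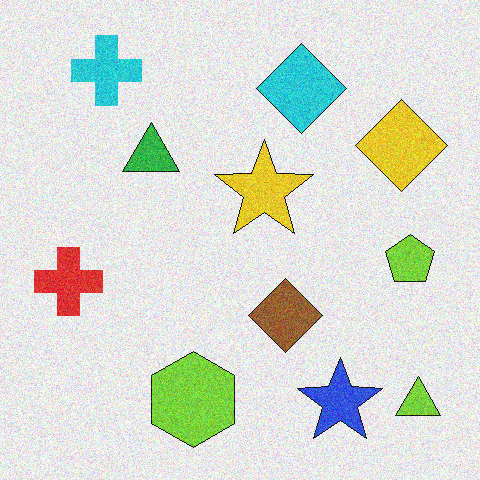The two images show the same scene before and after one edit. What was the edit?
This is the original image degraded with moderate additive noise.

Random speckle covers the whole image, including the flat background.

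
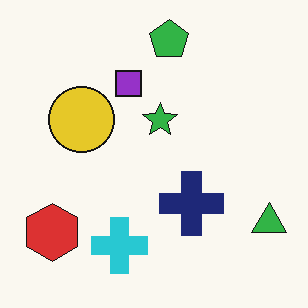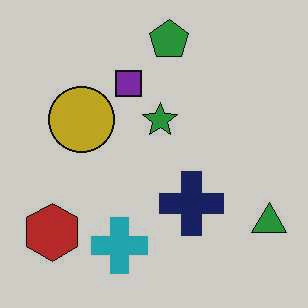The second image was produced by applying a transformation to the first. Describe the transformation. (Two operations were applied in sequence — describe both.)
The image was JPEG-compressed with visible artifacts, then slightly darkened.

Blocky 8×8 compression artifacts appear around shape edges and the flat background shows ringing — characteristic JPEG degradation. Every pixel — background and shapes alike — is uniformly darkened.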